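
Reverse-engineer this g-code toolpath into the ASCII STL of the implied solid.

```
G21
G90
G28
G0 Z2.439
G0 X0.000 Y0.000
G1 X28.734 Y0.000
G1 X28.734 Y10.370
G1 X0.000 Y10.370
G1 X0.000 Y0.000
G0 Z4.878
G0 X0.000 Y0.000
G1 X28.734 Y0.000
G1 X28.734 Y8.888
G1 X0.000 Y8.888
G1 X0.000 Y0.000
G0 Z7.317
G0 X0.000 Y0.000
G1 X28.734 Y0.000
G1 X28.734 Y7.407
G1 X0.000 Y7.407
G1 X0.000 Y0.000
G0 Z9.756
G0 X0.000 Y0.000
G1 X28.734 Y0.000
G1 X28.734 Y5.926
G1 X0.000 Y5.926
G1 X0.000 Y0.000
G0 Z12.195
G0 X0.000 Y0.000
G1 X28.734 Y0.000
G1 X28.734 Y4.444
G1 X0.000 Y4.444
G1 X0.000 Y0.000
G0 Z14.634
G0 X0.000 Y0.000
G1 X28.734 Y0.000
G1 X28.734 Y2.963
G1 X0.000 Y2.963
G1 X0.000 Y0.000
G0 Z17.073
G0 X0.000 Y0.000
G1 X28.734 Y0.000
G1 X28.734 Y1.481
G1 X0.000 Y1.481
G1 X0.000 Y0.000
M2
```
solid part
  facet normal 0.0000 0.0000 -1.0000
    outer loop
      vertex 28.734 11.851 0.000
      vertex 28.734 0.000 0.000
      vertex 0.000 0.000 0.000
    endloop
  endfacet
  facet normal 0.0000 0.0000 -1.0000
    outer loop
      vertex 0.000 11.851 0.000
      vertex 28.734 11.851 0.000
      vertex 0.000 0.000 0.000
    endloop
  endfacet
  facet normal 0.0000 -1.0000 0.0000
    outer loop
      vertex 0.000 0.000 0.000
      vertex 28.734 0.000 0.000
      vertex 28.734 0.000 19.512
    endloop
  endfacet
  facet normal 0.0000 -1.0000 0.0000
    outer loop
      vertex 0.000 0.000 0.000
      vertex 28.734 0.000 19.512
      vertex 0.000 0.000 19.512
    endloop
  endfacet
  facet normal 0.0000 0.8547 0.5191
    outer loop
      vertex 0.000 0.000 19.512
      vertex 28.734 0.000 19.512
      vertex 28.734 11.851 0.000
    endloop
  endfacet
  facet normal 0.0000 0.8547 0.5191
    outer loop
      vertex 0.000 0.000 19.512
      vertex 28.734 11.851 0.000
      vertex 0.000 11.851 0.000
    endloop
  endfacet
  facet normal -1.0000 0.0000 0.0000
    outer loop
      vertex 0.000 0.000 19.512
      vertex 0.000 11.851 0.000
      vertex 0.000 0.000 0.000
    endloop
  endfacet
  facet normal 1.0000 0.0000 0.0000
    outer loop
      vertex 28.734 0.000 0.000
      vertex 28.734 11.851 0.000
      vertex 28.734 0.000 19.512
    endloop
  endfacet
endsolid part

The G0 Z moves step by Δz≈2.439 mm. The G1 loops shrink linearly with z, so the solid tapers from its base footprint up to z≈19.5. Closing with a flat bottom cap and the tapered top and triangulating gives 8 facets — a wedge (ramp): 28.7 × 11.9 mm base, rising to 19.5 mm along the y=0 edge and sloping linearly to z=0 at y=11.9.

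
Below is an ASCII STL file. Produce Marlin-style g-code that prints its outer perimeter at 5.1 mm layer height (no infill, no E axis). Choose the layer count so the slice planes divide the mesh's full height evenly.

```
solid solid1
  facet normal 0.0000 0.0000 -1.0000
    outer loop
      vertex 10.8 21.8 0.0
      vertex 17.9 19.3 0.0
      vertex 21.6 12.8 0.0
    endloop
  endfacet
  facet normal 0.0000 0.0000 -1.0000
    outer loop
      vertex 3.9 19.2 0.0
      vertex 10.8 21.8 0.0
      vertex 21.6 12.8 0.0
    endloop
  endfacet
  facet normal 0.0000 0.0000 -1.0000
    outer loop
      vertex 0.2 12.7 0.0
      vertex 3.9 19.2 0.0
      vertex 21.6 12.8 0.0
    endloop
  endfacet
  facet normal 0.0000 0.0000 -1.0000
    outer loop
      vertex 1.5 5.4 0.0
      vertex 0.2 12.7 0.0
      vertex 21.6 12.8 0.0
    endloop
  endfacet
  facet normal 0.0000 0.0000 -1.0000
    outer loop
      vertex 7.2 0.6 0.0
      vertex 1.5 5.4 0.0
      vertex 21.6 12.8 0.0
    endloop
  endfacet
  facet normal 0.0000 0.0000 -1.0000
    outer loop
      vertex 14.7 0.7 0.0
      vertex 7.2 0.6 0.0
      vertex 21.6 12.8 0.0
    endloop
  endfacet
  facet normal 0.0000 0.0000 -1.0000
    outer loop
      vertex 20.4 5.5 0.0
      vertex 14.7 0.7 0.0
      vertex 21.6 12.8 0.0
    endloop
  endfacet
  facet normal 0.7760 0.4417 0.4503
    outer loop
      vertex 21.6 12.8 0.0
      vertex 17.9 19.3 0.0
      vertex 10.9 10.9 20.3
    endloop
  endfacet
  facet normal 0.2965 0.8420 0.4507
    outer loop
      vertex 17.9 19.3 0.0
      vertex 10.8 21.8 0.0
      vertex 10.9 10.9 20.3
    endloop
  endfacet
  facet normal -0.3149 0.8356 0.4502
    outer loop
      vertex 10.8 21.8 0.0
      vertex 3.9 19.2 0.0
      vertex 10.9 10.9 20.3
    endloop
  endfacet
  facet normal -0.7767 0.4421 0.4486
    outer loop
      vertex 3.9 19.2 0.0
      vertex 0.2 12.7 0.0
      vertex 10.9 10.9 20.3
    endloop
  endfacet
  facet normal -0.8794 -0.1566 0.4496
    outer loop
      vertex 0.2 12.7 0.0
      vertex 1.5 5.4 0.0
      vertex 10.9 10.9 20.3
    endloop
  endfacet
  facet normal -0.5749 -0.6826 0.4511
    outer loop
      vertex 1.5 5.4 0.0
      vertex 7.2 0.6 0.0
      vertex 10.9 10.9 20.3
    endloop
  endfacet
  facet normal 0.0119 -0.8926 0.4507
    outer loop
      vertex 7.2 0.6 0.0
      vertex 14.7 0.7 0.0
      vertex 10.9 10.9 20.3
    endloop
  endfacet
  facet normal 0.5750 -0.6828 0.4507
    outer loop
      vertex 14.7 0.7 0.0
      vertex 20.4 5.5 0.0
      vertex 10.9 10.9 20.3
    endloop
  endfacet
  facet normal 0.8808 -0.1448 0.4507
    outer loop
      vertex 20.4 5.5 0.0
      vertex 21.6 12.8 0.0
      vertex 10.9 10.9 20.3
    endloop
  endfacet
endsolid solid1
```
; perimeter-only toolpath
G21 ; units = mm
G90 ; absolute positioning
G28 ; home
; layer 1
G0 Z5.1
G0 X18.9 Y12.3
G1 X16.1 Y17.2
G1 X10.8 Y19.1
G1 X5.7 Y17.1
G1 X2.9 Y12.2
G1 X3.9 Y6.8
G1 X8.1 Y3.2
G1 X13.7 Y3.2
G1 X18.0 Y6.8
G1 X18.9 Y12.3
; layer 2
G0 Z10.2
G0 X16.2 Y11.9
G1 X14.4 Y15.1
G1 X10.9 Y16.4
G1 X7.4 Y15.1
G1 X5.5 Y11.8
G1 X6.2 Y8.2
G1 X9.1 Y5.8
G1 X12.8 Y5.8
G1 X15.6 Y8.2
G1 X16.2 Y11.9
; layer 3
G0 Z15.2
G0 X13.6 Y11.4
G1 X12.7 Y13.0
G1 X10.9 Y13.6
G1 X9.2 Y13.0
G1 X8.2 Y11.4
G1 X8.6 Y9.5
G1 X10.0 Y8.3
G1 X11.9 Y8.4
G1 X13.3 Y9.6
G1 X13.6 Y11.4
M2 ; end

The solid is a regular 9-sided pyramid, base circumscribed radius ≈ 10.9 mm, apex at z ≈ 20.3 mm. Slicing at Δz = 5.1 mm — 4 equal slices spanning the solid's height, so layer i sits at z = i·h/4 — gives 3 non-empty perimeters. Each is a 9-segment closed polygon; G0 lifts to the layer z and rapids to the start vertex, then G1 traces the edges. The cross-section shrinks linearly with z (the slice at the apex is degenerate and omitted).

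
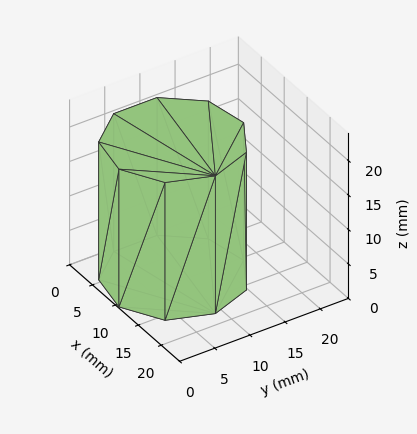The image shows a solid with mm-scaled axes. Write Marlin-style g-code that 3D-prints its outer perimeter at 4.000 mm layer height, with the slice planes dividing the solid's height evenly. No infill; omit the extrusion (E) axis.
Reading the render: the shape is a regular 9-sided prism (a cylinder approximated with 9 flat sides), circumscribed radius ≈ 9 mm, height ≈ 20 mm (dimensions read to the nearest mm from the axis ticks). For the g-code, the solid's height is divided into equal slices at the stated Δz and each level perimeter traced with G1 moves after a G0 lift.

; perimeter-only toolpath
G21 ; units = mm
G90 ; absolute positioning
G28 ; home
; layer 1
G0 Z4.000
G0 X18.000 Y9.000
G1 X15.894 Y14.785
G1 X10.563 Y17.863
G1 X4.500 Y16.794
G1 X0.543 Y12.078
G1 X0.543 Y5.922
G1 X4.500 Y1.206
G1 X10.563 Y0.137
G1 X15.894 Y3.215
G1 X18.000 Y9.000
; layer 2
G0 Z8.000
G0 X18.000 Y9.000
G1 X15.894 Y14.785
G1 X10.563 Y17.863
G1 X4.500 Y16.794
G1 X0.543 Y12.078
G1 X0.543 Y5.922
G1 X4.500 Y1.206
G1 X10.563 Y0.137
G1 X15.894 Y3.215
G1 X18.000 Y9.000
; layer 3
G0 Z12.000
G0 X18.000 Y9.000
G1 X15.894 Y14.785
G1 X10.563 Y17.863
G1 X4.500 Y16.794
G1 X0.543 Y12.078
G1 X0.543 Y5.922
G1 X4.500 Y1.206
G1 X10.563 Y0.137
G1 X15.894 Y3.215
G1 X18.000 Y9.000
; layer 4
G0 Z16.000
G0 X18.000 Y9.000
G1 X15.894 Y14.785
G1 X10.563 Y17.863
G1 X4.500 Y16.794
G1 X0.543 Y12.078
G1 X0.543 Y5.922
G1 X4.500 Y1.206
G1 X10.563 Y0.137
G1 X15.894 Y3.215
G1 X18.000 Y9.000
; layer 5
G0 Z20.000
G0 X18.000 Y9.000
G1 X15.894 Y14.785
G1 X10.563 Y17.863
G1 X4.500 Y16.794
G1 X0.543 Y12.078
G1 X0.543 Y5.922
G1 X4.500 Y1.206
G1 X10.563 Y0.137
G1 X15.894 Y3.215
G1 X18.000 Y9.000
M2 ; end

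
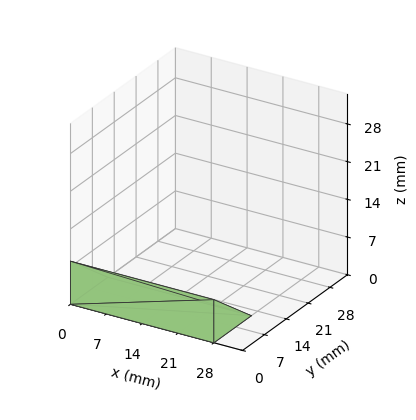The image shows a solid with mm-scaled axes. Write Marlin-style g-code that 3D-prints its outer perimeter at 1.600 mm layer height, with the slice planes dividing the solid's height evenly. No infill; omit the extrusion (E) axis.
Reading the render: the shape is a wedge (ramp): 28 × 12 mm base, rising to 8 mm along the y=0 edge and sloping linearly to z=0 at y=12 (dimensions read to the nearest mm from the axis ticks). For the g-code, the solid's height is divided into equal slices at the stated Δz and each level perimeter traced with G1 moves after a G0 lift.

; perimeter-only toolpath
G21 ; units = mm
G90 ; absolute positioning
G28 ; home
; layer 1
G0 Z1.600
G0 X0.000 Y0.000
G1 X28.000 Y0.000
G1 X28.000 Y9.600
G1 X0.000 Y9.600
G1 X0.000 Y0.000
; layer 2
G0 Z3.200
G0 X0.000 Y0.000
G1 X28.000 Y0.000
G1 X28.000 Y7.200
G1 X0.000 Y7.200
G1 X0.000 Y0.000
; layer 3
G0 Z4.800
G0 X0.000 Y0.000
G1 X28.000 Y0.000
G1 X28.000 Y4.800
G1 X0.000 Y4.800
G1 X0.000 Y0.000
; layer 4
G0 Z6.400
G0 X0.000 Y0.000
G1 X28.000 Y0.000
G1 X28.000 Y2.400
G1 X0.000 Y2.400
G1 X0.000 Y0.000
M2 ; end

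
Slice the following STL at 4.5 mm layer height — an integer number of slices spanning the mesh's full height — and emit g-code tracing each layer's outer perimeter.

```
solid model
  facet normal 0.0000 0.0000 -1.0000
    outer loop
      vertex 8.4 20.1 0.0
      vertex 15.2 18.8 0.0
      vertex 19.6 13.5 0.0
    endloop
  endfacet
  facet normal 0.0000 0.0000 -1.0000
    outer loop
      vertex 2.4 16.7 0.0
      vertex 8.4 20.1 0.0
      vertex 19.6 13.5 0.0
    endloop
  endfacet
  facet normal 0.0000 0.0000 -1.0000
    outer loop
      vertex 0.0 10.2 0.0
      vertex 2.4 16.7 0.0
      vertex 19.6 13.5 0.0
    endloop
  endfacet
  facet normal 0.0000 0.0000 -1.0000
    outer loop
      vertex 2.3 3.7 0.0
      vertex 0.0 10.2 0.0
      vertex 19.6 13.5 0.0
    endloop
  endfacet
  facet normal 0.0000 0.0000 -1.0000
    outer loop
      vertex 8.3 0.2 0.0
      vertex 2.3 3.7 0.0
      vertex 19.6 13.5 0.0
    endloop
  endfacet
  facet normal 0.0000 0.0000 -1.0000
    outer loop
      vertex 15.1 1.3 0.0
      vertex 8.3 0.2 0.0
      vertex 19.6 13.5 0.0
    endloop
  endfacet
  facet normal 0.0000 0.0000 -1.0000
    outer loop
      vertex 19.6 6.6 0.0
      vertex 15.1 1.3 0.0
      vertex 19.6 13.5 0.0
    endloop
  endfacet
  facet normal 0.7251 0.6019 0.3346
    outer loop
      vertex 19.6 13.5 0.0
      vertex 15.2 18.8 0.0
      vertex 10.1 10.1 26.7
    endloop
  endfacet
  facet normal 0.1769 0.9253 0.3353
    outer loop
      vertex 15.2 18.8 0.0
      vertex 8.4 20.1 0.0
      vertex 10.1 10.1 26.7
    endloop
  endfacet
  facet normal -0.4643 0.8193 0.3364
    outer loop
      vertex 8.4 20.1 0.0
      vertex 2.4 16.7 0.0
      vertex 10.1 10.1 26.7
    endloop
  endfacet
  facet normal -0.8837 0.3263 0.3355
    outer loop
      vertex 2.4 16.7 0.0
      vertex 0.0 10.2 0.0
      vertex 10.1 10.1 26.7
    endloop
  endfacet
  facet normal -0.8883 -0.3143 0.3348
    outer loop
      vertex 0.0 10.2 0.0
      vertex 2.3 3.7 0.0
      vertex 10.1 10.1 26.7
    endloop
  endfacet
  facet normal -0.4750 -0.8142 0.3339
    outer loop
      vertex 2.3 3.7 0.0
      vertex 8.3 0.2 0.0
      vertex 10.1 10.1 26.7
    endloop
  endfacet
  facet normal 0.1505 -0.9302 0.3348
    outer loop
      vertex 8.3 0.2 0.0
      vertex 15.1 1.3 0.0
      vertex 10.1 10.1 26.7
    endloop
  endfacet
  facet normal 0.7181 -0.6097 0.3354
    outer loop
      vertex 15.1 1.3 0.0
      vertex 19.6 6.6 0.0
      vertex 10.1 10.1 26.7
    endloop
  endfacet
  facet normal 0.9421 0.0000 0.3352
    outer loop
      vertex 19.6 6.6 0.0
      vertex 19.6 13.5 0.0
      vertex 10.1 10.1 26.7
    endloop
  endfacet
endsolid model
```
; perimeter-only toolpath
G21 ; units = mm
G90 ; absolute positioning
G28 ; home
; layer 1
G0 Z4.5
G0 X18.0 Y12.9
G1 X14.3 Y17.4
G1 X8.7 Y18.4
G1 X3.7 Y15.6
G1 X1.7 Y10.2
G1 X3.6 Y4.8
G1 X8.6 Y1.9
G1 X14.3 Y2.8
G1 X18.0 Y7.2
G1 X18.0 Y12.9
; layer 2
G0 Z8.9
G0 X16.4 Y12.4
G1 X13.5 Y15.9
G1 X9.0 Y16.8
G1 X5.0 Y14.5
G1 X3.4 Y10.2
G1 X4.9 Y5.8
G1 X8.9 Y3.5
G1 X13.4 Y4.2
G1 X16.4 Y7.8
G1 X16.4 Y12.4
; layer 3
G0 Z13.4
G0 X14.8 Y11.8
G1 X12.6 Y14.4
G1 X9.2 Y15.1
G1 X6.2 Y13.4
G1 X5.1 Y10.1
G1 X6.2 Y6.9
G1 X9.2 Y5.2
G1 X12.6 Y5.7
G1 X14.8 Y8.3
G1 X14.8 Y11.8
; layer 4
G0 Z17.8
G0 X13.3 Y11.2
G1 X11.8 Y13.0
G1 X9.5 Y13.4
G1 X7.5 Y12.3
G1 X6.7 Y10.1
G1 X7.5 Y8.0
G1 X9.5 Y6.8
G1 X11.8 Y7.2
G1 X13.3 Y8.9
G1 X13.3 Y11.2
; layer 5
G0 Z22.2
G0 X11.7 Y10.7
G1 X10.9 Y11.5
G1 X9.8 Y11.8
G1 X8.8 Y11.2
G1 X8.4 Y10.1
G1 X8.8 Y9.0
G1 X9.8 Y8.4
G1 X10.9 Y8.6
G1 X11.7 Y9.5
G1 X11.7 Y10.7
M2 ; end

The solid is a regular 9-sided pyramid, base circumscribed radius ≈ 10.1 mm, apex at z ≈ 26.7 mm. Slicing at Δz = 4.5 mm — 6 equal slices spanning the solid's height, so layer i sits at z = i·h/6 — gives 5 non-empty perimeters. Each is a 9-segment closed polygon; G0 lifts to the layer z and rapids to the start vertex, then G1 traces the edges. The cross-section shrinks linearly with z (the slice at the apex is degenerate and omitted).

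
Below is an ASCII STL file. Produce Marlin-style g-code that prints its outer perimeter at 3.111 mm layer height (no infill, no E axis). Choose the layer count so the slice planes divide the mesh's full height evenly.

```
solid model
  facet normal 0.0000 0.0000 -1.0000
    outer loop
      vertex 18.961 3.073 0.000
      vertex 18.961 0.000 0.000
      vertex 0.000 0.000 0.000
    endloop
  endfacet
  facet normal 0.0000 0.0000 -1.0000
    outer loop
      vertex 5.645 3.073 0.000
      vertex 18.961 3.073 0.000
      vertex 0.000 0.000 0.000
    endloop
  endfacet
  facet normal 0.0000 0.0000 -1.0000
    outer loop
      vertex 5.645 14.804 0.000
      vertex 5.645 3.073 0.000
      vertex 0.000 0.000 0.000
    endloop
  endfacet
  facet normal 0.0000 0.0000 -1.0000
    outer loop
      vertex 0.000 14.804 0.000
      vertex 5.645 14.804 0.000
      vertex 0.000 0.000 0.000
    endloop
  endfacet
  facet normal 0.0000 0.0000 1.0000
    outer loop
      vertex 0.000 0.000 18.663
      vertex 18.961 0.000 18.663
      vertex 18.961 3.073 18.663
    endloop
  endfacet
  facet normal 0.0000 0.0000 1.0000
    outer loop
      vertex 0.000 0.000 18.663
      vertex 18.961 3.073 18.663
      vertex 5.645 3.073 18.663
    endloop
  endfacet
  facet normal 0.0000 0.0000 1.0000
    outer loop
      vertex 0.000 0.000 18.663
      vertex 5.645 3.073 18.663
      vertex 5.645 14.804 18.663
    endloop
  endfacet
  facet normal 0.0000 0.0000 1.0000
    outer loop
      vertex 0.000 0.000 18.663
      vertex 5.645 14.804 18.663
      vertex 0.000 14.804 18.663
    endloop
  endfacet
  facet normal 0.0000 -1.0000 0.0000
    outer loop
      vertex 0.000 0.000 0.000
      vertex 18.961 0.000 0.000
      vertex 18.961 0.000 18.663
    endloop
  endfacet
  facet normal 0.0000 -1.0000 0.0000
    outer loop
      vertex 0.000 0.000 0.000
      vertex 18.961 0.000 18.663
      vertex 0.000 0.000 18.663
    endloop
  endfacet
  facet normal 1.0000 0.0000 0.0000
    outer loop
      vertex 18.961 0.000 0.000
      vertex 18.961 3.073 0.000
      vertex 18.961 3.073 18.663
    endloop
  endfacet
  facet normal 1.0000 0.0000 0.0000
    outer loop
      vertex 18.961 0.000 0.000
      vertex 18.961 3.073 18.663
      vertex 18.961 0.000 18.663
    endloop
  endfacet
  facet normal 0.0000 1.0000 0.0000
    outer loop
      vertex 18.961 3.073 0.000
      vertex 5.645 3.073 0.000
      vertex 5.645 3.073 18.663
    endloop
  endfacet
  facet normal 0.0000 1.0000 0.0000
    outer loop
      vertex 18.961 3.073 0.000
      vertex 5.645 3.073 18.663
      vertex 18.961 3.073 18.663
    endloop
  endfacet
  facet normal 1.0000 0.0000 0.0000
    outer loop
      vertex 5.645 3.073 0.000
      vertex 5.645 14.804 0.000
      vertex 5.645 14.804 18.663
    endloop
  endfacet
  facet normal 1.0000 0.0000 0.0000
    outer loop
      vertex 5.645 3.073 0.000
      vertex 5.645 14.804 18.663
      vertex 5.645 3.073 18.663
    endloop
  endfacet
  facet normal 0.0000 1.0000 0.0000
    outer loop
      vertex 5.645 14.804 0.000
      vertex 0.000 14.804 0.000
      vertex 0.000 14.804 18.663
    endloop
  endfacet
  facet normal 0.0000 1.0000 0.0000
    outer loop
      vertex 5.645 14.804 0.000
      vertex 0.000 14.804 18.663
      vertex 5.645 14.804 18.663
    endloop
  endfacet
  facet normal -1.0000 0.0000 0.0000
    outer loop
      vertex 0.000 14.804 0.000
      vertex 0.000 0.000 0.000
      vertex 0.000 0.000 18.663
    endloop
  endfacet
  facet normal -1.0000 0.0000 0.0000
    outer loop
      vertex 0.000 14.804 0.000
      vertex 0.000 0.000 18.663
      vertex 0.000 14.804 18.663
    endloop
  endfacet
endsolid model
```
; perimeter-only toolpath
G21 ; units = mm
G90 ; absolute positioning
G28 ; home
; layer 1
G0 Z3.111
G0 X0.000 Y0.000
G1 X18.961 Y0.000
G1 X18.961 Y3.073
G1 X5.645 Y3.073
G1 X5.645 Y14.804
G1 X0.000 Y14.804
G1 X0.000 Y0.000
; layer 2
G0 Z6.221
G0 X0.000 Y0.000
G1 X18.961 Y0.000
G1 X18.961 Y3.073
G1 X5.645 Y3.073
G1 X5.645 Y14.804
G1 X0.000 Y14.804
G1 X0.000 Y0.000
; layer 3
G0 Z9.332
G0 X0.000 Y0.000
G1 X18.961 Y0.000
G1 X18.961 Y3.073
G1 X5.645 Y3.073
G1 X5.645 Y14.804
G1 X0.000 Y14.804
G1 X0.000 Y0.000
; layer 4
G0 Z12.442
G0 X0.000 Y0.000
G1 X18.961 Y0.000
G1 X18.961 Y3.073
G1 X5.645 Y3.073
G1 X5.645 Y14.804
G1 X0.000 Y14.804
G1 X0.000 Y0.000
; layer 5
G0 Z15.553
G0 X0.000 Y0.000
G1 X18.961 Y0.000
G1 X18.961 Y3.073
G1 X5.645 Y3.073
G1 X5.645 Y14.804
G1 X0.000 Y14.804
G1 X0.000 Y0.000
; layer 6
G0 Z18.663
G0 X0.000 Y0.000
G1 X18.961 Y0.000
G1 X18.961 Y3.073
G1 X5.645 Y3.073
G1 X5.645 Y14.804
G1 X0.000 Y14.804
G1 X0.000 Y0.000
M2 ; end

The solid is an L-shaped prism: outer 19 × 14.8 mm, arm thicknesses ≈ 3.07 mm (horizontal) and 5.64 mm (vertical), extruded 18.7 mm in z. Slicing at Δz = 3.111 mm — 6 equal slices spanning the solid's height, so layer i sits at z = i·h/6 — gives 6 non-empty perimeters. Each is a 6-segment closed polygon; G0 lifts to the layer z and rapids to the start vertex, then G1 traces the edges.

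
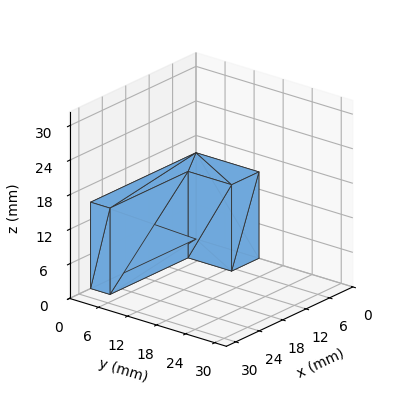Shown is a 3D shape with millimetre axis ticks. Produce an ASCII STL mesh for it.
Reading the render: the shape is an L-shaped prism: outer 27 × 13 mm, arm thicknesses ≈ 4 mm (horizontal) and 7 mm (vertical), extruded 15 mm in z (dimensions read to the nearest mm from the axis ticks). For the STL, each face is triangulated and given an outward normal.

solid part
  facet normal 0.0000 0.0000 -1.0000
    outer loop
      vertex 27.00 4.00 0.00
      vertex 27.00 0.00 0.00
      vertex 0.00 0.00 0.00
    endloop
  endfacet
  facet normal 0.0000 0.0000 -1.0000
    outer loop
      vertex 7.00 4.00 0.00
      vertex 27.00 4.00 0.00
      vertex 0.00 0.00 0.00
    endloop
  endfacet
  facet normal 0.0000 0.0000 -1.0000
    outer loop
      vertex 7.00 13.00 0.00
      vertex 7.00 4.00 0.00
      vertex 0.00 0.00 0.00
    endloop
  endfacet
  facet normal 0.0000 0.0000 -1.0000
    outer loop
      vertex 0.00 13.00 0.00
      vertex 7.00 13.00 0.00
      vertex 0.00 0.00 0.00
    endloop
  endfacet
  facet normal 0.0000 0.0000 1.0000
    outer loop
      vertex 0.00 0.00 15.00
      vertex 27.00 0.00 15.00
      vertex 27.00 4.00 15.00
    endloop
  endfacet
  facet normal 0.0000 0.0000 1.0000
    outer loop
      vertex 0.00 0.00 15.00
      vertex 27.00 4.00 15.00
      vertex 7.00 4.00 15.00
    endloop
  endfacet
  facet normal 0.0000 0.0000 1.0000
    outer loop
      vertex 0.00 0.00 15.00
      vertex 7.00 4.00 15.00
      vertex 7.00 13.00 15.00
    endloop
  endfacet
  facet normal 0.0000 0.0000 1.0000
    outer loop
      vertex 0.00 0.00 15.00
      vertex 7.00 13.00 15.00
      vertex 0.00 13.00 15.00
    endloop
  endfacet
  facet normal 0.0000 -1.0000 0.0000
    outer loop
      vertex 0.00 0.00 0.00
      vertex 27.00 0.00 0.00
      vertex 27.00 0.00 15.00
    endloop
  endfacet
  facet normal 0.0000 -1.0000 0.0000
    outer loop
      vertex 0.00 0.00 0.00
      vertex 27.00 0.00 15.00
      vertex 0.00 0.00 15.00
    endloop
  endfacet
  facet normal 1.0000 0.0000 0.0000
    outer loop
      vertex 27.00 0.00 0.00
      vertex 27.00 4.00 0.00
      vertex 27.00 4.00 15.00
    endloop
  endfacet
  facet normal 1.0000 0.0000 0.0000
    outer loop
      vertex 27.00 0.00 0.00
      vertex 27.00 4.00 15.00
      vertex 27.00 0.00 15.00
    endloop
  endfacet
  facet normal 0.0000 1.0000 0.0000
    outer loop
      vertex 27.00 4.00 0.00
      vertex 7.00 4.00 0.00
      vertex 7.00 4.00 15.00
    endloop
  endfacet
  facet normal 0.0000 1.0000 0.0000
    outer loop
      vertex 27.00 4.00 0.00
      vertex 7.00 4.00 15.00
      vertex 27.00 4.00 15.00
    endloop
  endfacet
  facet normal 1.0000 0.0000 0.0000
    outer loop
      vertex 7.00 4.00 0.00
      vertex 7.00 13.00 0.00
      vertex 7.00 13.00 15.00
    endloop
  endfacet
  facet normal 1.0000 0.0000 0.0000
    outer loop
      vertex 7.00 4.00 0.00
      vertex 7.00 13.00 15.00
      vertex 7.00 4.00 15.00
    endloop
  endfacet
  facet normal 0.0000 1.0000 0.0000
    outer loop
      vertex 7.00 13.00 0.00
      vertex 0.00 13.00 0.00
      vertex 0.00 13.00 15.00
    endloop
  endfacet
  facet normal 0.0000 1.0000 0.0000
    outer loop
      vertex 7.00 13.00 0.00
      vertex 0.00 13.00 15.00
      vertex 7.00 13.00 15.00
    endloop
  endfacet
  facet normal -1.0000 0.0000 0.0000
    outer loop
      vertex 0.00 13.00 0.00
      vertex 0.00 0.00 0.00
      vertex 0.00 0.00 15.00
    endloop
  endfacet
  facet normal -1.0000 0.0000 0.0000
    outer loop
      vertex 0.00 13.00 0.00
      vertex 0.00 0.00 15.00
      vertex 0.00 13.00 15.00
    endloop
  endfacet
endsolid part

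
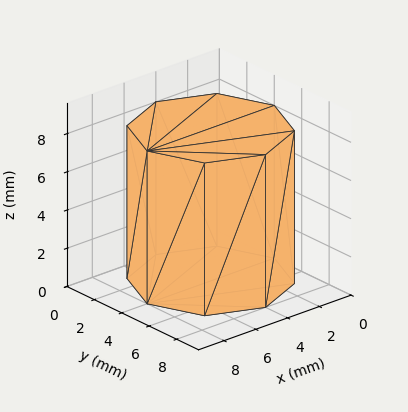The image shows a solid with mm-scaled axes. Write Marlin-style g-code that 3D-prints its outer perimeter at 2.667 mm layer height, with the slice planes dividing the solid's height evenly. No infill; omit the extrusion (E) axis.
Reading the render: the shape is a regular 8-sided prism (a cylinder approximated with 8 flat sides), circumscribed radius ≈ 4 mm, height ≈ 8 mm (dimensions read to the nearest mm from the axis ticks). For the g-code, the solid's height is divided into equal slices at the stated Δz and each level perimeter traced with G1 moves after a G0 lift.

; perimeter-only toolpath
G21 ; units = mm
G90 ; absolute positioning
G28 ; home
; layer 1
G0 Z2.667
G0 X8.000 Y4.000
G1 X6.828 Y6.828
G1 X4.000 Y8.000
G1 X1.172 Y6.828
G1 X0.000 Y4.000
G1 X1.172 Y1.172
G1 X4.000 Y0.000
G1 X6.828 Y1.172
G1 X8.000 Y4.000
; layer 2
G0 Z5.333
G0 X8.000 Y4.000
G1 X6.828 Y6.828
G1 X4.000 Y8.000
G1 X1.172 Y6.828
G1 X0.000 Y4.000
G1 X1.172 Y1.172
G1 X4.000 Y0.000
G1 X6.828 Y1.172
G1 X8.000 Y4.000
; layer 3
G0 Z8.000
G0 X8.000 Y4.000
G1 X6.828 Y6.828
G1 X4.000 Y8.000
G1 X1.172 Y6.828
G1 X0.000 Y4.000
G1 X1.172 Y1.172
G1 X4.000 Y0.000
G1 X6.828 Y1.172
G1 X8.000 Y4.000
M2 ; end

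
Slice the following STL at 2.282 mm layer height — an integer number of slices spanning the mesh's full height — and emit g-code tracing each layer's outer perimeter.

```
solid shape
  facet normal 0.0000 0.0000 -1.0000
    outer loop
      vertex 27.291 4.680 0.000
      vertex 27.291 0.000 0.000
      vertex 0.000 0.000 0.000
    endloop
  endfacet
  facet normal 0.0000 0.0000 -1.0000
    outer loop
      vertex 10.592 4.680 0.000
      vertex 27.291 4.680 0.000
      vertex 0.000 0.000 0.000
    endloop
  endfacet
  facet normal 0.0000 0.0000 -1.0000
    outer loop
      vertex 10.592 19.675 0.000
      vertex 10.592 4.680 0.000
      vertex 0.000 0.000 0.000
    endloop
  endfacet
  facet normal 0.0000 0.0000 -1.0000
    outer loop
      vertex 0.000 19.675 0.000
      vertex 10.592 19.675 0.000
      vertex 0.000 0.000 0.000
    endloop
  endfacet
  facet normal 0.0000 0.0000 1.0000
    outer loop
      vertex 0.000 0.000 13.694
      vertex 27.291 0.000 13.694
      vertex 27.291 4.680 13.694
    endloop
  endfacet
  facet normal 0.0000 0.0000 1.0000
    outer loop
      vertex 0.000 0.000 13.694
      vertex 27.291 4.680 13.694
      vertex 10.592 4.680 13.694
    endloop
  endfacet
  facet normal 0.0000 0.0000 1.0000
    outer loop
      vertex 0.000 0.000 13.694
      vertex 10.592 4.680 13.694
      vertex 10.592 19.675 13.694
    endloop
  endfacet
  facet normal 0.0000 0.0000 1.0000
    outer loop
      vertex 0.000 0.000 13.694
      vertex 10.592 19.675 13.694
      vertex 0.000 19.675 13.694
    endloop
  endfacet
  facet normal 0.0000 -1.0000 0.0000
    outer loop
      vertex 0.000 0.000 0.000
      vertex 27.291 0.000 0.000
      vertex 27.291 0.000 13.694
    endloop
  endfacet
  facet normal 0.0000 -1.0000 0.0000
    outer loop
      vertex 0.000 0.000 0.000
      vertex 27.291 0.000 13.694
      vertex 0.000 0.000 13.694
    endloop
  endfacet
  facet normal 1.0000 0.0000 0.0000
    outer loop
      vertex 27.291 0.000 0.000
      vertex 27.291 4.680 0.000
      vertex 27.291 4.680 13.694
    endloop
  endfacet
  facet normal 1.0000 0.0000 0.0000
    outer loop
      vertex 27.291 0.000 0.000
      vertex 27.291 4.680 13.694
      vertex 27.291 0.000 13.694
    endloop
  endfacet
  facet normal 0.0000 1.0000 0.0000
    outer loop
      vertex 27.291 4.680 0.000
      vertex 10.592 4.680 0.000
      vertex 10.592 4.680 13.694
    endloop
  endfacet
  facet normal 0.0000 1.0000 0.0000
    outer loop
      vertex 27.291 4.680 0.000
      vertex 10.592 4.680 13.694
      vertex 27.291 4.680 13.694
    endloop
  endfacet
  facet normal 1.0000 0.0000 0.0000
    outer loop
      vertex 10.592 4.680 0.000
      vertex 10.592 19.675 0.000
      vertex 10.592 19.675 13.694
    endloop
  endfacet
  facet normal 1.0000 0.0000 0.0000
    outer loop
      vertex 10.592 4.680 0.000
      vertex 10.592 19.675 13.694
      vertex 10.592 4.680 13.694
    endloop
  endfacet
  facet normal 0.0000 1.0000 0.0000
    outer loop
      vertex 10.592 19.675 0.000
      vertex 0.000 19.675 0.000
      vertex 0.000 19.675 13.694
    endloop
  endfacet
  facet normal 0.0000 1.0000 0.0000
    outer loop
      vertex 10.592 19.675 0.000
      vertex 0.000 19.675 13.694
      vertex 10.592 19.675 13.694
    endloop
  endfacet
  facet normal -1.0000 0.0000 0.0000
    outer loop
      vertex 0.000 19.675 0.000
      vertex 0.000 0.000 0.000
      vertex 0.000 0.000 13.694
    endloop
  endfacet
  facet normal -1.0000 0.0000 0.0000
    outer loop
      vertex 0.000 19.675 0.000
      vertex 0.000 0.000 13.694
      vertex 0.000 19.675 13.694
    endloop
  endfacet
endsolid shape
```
; perimeter-only toolpath
G21 ; units = mm
G90 ; absolute positioning
G28 ; home
; layer 1
G0 Z2.282
G0 X0.000 Y0.000
G1 X27.291 Y0.000
G1 X27.291 Y4.680
G1 X10.592 Y4.680
G1 X10.592 Y19.675
G1 X0.000 Y19.675
G1 X0.000 Y0.000
; layer 2
G0 Z4.565
G0 X0.000 Y0.000
G1 X27.291 Y0.000
G1 X27.291 Y4.680
G1 X10.592 Y4.680
G1 X10.592 Y19.675
G1 X0.000 Y19.675
G1 X0.000 Y0.000
; layer 3
G0 Z6.847
G0 X0.000 Y0.000
G1 X27.291 Y0.000
G1 X27.291 Y4.680
G1 X10.592 Y4.680
G1 X10.592 Y19.675
G1 X0.000 Y19.675
G1 X0.000 Y0.000
; layer 4
G0 Z9.129
G0 X0.000 Y0.000
G1 X27.291 Y0.000
G1 X27.291 Y4.680
G1 X10.592 Y4.680
G1 X10.592 Y19.675
G1 X0.000 Y19.675
G1 X0.000 Y0.000
; layer 5
G0 Z11.412
G0 X0.000 Y0.000
G1 X27.291 Y0.000
G1 X27.291 Y4.680
G1 X10.592 Y4.680
G1 X10.592 Y19.675
G1 X0.000 Y19.675
G1 X0.000 Y0.000
; layer 6
G0 Z13.694
G0 X0.000 Y0.000
G1 X27.291 Y0.000
G1 X27.291 Y4.680
G1 X10.592 Y4.680
G1 X10.592 Y19.675
G1 X0.000 Y19.675
G1 X0.000 Y0.000
M2 ; end

The solid is an L-shaped prism: outer 27.3 × 19.7 mm, arm thicknesses ≈ 4.68 mm (horizontal) and 10.6 mm (vertical), extruded 13.7 mm in z. Slicing at Δz = 2.282 mm — 6 equal slices spanning the solid's height, so layer i sits at z = i·h/6 — gives 6 non-empty perimeters. Each is a 6-segment closed polygon; G0 lifts to the layer z and rapids to the start vertex, then G1 traces the edges.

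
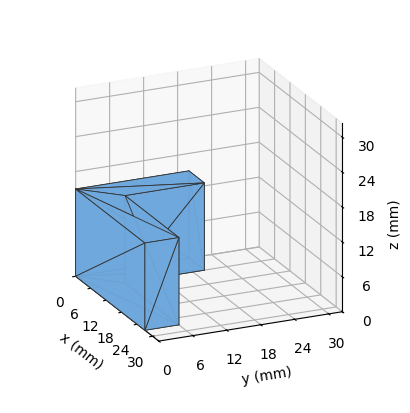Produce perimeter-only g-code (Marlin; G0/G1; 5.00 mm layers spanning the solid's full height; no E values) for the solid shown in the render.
Reading the render: the shape is an L-shaped prism: outer 27 × 20 mm, arm thicknesses ≈ 6 mm (horizontal) and 6 mm (vertical), extruded 15 mm in z (dimensions read to the nearest mm from the axis ticks). For the g-code, the solid's height is divided into equal slices at the stated Δz and each level perimeter traced with G1 moves after a G0 lift.

; perimeter-only toolpath
G21 ; units = mm
G90 ; absolute positioning
G28 ; home
; layer 1
G0 Z5.00
G0 X0.00 Y0.00
G1 X27.00 Y0.00
G1 X27.00 Y6.00
G1 X6.00 Y6.00
G1 X6.00 Y20.00
G1 X0.00 Y20.00
G1 X0.00 Y0.00
; layer 2
G0 Z10.00
G0 X0.00 Y0.00
G1 X27.00 Y0.00
G1 X27.00 Y6.00
G1 X6.00 Y6.00
G1 X6.00 Y20.00
G1 X0.00 Y20.00
G1 X0.00 Y0.00
; layer 3
G0 Z15.00
G0 X0.00 Y0.00
G1 X27.00 Y0.00
G1 X27.00 Y6.00
G1 X6.00 Y6.00
G1 X6.00 Y20.00
G1 X0.00 Y20.00
G1 X0.00 Y0.00
M2 ; end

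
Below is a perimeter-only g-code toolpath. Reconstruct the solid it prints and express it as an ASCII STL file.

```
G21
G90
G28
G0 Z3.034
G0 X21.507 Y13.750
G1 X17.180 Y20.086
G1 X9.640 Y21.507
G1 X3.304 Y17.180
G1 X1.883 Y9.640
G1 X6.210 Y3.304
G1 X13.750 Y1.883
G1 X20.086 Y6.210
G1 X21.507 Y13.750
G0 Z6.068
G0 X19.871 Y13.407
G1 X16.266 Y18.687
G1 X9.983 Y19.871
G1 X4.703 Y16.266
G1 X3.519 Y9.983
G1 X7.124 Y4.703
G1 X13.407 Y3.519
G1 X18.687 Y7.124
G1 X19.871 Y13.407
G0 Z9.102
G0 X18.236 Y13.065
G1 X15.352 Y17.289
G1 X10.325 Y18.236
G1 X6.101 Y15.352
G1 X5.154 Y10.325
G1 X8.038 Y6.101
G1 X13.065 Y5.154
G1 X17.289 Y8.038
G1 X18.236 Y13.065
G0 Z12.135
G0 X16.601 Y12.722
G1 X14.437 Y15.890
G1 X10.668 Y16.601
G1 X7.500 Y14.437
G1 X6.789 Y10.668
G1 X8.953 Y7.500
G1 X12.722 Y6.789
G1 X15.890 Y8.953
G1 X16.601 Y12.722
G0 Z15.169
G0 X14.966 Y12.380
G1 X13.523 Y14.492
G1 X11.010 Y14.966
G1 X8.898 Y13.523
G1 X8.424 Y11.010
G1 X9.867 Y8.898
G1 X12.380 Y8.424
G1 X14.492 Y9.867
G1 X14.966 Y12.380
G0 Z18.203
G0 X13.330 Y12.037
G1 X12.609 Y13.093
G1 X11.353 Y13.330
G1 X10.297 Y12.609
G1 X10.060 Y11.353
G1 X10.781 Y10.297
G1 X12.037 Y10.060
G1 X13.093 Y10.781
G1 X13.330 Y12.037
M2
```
solid part
  facet normal 0.0000 0.0000 -1.0000
    outer loop
      vertex 9.298 23.142 0.000
      vertex 18.094 21.484 0.000
      vertex 23.142 14.092 0.000
    endloop
  endfacet
  facet normal 0.0000 0.0000 -1.0000
    outer loop
      vertex 1.906 18.094 0.000
      vertex 9.298 23.142 0.000
      vertex 23.142 14.092 0.000
    endloop
  endfacet
  facet normal 0.0000 0.0000 -1.0000
    outer loop
      vertex 0.248 9.298 0.000
      vertex 1.906 18.094 0.000
      vertex 23.142 14.092 0.000
    endloop
  endfacet
  facet normal 0.0000 0.0000 -1.0000
    outer loop
      vertex 5.296 1.906 0.000
      vertex 0.248 9.298 0.000
      vertex 23.142 14.092 0.000
    endloop
  endfacet
  facet normal 0.0000 0.0000 -1.0000
    outer loop
      vertex 14.092 0.248 0.000
      vertex 5.296 1.906 0.000
      vertex 23.142 14.092 0.000
    endloop
  endfacet
  facet normal 0.0000 0.0000 -1.0000
    outer loop
      vertex 21.484 5.296 0.000
      vertex 14.092 0.248 0.000
      vertex 23.142 14.092 0.000
    endloop
  endfacet
  facet normal 0.7360 0.5026 0.4535
    outer loop
      vertex 23.142 14.092 0.000
      vertex 18.094 21.484 0.000
      vertex 11.695 11.695 21.237
    endloop
  endfacet
  facet normal 0.1651 0.8759 0.4535
    outer loop
      vertex 18.094 21.484 0.000
      vertex 9.298 23.142 0.000
      vertex 11.695 11.695 21.237
    endloop
  endfacet
  facet normal -0.5026 0.7360 0.4535
    outer loop
      vertex 9.298 23.142 0.000
      vertex 1.906 18.094 0.000
      vertex 11.695 11.695 21.237
    endloop
  endfacet
  facet normal -0.8759 0.1651 0.4535
    outer loop
      vertex 1.906 18.094 0.000
      vertex 0.248 9.298 0.000
      vertex 11.695 11.695 21.237
    endloop
  endfacet
  facet normal -0.7360 -0.5026 0.4535
    outer loop
      vertex 0.248 9.298 0.000
      vertex 5.296 1.906 0.000
      vertex 11.695 11.695 21.237
    endloop
  endfacet
  facet normal -0.1651 -0.8759 0.4535
    outer loop
      vertex 5.296 1.906 0.000
      vertex 14.092 0.248 0.000
      vertex 11.695 11.695 21.237
    endloop
  endfacet
  facet normal 0.5026 -0.7360 0.4535
    outer loop
      vertex 14.092 0.248 0.000
      vertex 21.484 5.296 0.000
      vertex 11.695 11.695 21.237
    endloop
  endfacet
  facet normal 0.8759 -0.1651 0.4535
    outer loop
      vertex 21.484 5.296 0.000
      vertex 23.142 14.092 0.000
      vertex 11.695 11.695 21.237
    endloop
  endfacet
endsolid part

The G0 Z moves step by Δz≈3.034 mm. The G1 loops shrink linearly with z, so the solid tapers from its base footprint up to z≈21.2. Closing with a flat bottom cap and the tapered top and triangulating gives 14 facets — a regular 8-sided pyramid, base circumscribed radius ≈ 11.7 mm, apex at z ≈ 21.2 mm.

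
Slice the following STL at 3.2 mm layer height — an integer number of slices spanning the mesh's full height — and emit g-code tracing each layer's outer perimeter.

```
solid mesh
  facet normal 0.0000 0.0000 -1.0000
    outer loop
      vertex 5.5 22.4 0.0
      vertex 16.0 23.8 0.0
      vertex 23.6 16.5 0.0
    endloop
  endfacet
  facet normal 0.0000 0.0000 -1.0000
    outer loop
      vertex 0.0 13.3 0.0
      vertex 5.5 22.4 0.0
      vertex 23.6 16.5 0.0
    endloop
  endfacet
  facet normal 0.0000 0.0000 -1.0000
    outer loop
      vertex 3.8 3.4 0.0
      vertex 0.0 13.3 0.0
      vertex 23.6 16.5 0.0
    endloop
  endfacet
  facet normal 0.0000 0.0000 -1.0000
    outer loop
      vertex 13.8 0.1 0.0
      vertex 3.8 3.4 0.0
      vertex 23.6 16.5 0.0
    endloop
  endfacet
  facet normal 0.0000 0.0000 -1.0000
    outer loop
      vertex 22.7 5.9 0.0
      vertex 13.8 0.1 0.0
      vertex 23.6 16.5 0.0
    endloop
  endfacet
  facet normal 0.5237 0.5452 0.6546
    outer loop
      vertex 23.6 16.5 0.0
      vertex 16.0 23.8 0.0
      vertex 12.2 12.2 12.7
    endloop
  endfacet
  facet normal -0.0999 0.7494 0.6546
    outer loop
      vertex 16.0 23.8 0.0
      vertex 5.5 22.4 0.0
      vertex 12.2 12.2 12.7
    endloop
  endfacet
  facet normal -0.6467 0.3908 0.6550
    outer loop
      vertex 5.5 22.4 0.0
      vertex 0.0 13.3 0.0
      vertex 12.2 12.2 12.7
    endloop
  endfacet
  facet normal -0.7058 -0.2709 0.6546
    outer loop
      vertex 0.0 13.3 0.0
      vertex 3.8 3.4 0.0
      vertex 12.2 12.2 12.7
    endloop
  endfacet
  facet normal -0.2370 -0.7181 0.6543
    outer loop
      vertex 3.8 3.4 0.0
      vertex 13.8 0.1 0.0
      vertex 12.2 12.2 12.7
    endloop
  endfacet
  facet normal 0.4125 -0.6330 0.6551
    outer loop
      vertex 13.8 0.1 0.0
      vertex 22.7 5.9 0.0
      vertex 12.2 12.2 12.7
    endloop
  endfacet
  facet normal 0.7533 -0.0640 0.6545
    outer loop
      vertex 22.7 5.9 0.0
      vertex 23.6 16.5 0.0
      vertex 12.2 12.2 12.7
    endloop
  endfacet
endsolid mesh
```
; perimeter-only toolpath
G21 ; units = mm
G90 ; absolute positioning
G28 ; home
; layer 1
G0 Z3.2
G0 X20.8 Y15.4
G1 X15.1 Y20.9
G1 X7.2 Y19.8
G1 X3.0 Y13.0
G1 X5.9 Y5.6
G1 X13.4 Y3.1
G1 X20.1 Y7.5
G1 X20.8 Y15.4
; layer 2
G0 Z6.3
G0 X17.9 Y14.3
G1 X14.1 Y18.0
G1 X8.8 Y17.3
G1 X6.1 Y12.8
G1 X8.0 Y7.8
G1 X13.0 Y6.1
G1 X17.4 Y9.1
G1 X17.9 Y14.3
; layer 3
G0 Z9.5
G0 X15.1 Y13.3
G1 X13.2 Y15.1
G1 X10.5 Y14.8
G1 X9.1 Y12.5
G1 X10.1 Y10.0
G1 X12.6 Y9.2
G1 X14.8 Y10.6
G1 X15.1 Y13.3
M2 ; end

The solid is a regular 7-sided pyramid, base circumscribed radius ≈ 12.2 mm, apex at z ≈ 12.7 mm. Slicing at Δz = 3.2 mm — 4 equal slices spanning the solid's height, so layer i sits at z = i·h/4 — gives 3 non-empty perimeters. Each is a 7-segment closed polygon; G0 lifts to the layer z and rapids to the start vertex, then G1 traces the edges. The cross-section shrinks linearly with z (the slice at the apex is degenerate and omitted).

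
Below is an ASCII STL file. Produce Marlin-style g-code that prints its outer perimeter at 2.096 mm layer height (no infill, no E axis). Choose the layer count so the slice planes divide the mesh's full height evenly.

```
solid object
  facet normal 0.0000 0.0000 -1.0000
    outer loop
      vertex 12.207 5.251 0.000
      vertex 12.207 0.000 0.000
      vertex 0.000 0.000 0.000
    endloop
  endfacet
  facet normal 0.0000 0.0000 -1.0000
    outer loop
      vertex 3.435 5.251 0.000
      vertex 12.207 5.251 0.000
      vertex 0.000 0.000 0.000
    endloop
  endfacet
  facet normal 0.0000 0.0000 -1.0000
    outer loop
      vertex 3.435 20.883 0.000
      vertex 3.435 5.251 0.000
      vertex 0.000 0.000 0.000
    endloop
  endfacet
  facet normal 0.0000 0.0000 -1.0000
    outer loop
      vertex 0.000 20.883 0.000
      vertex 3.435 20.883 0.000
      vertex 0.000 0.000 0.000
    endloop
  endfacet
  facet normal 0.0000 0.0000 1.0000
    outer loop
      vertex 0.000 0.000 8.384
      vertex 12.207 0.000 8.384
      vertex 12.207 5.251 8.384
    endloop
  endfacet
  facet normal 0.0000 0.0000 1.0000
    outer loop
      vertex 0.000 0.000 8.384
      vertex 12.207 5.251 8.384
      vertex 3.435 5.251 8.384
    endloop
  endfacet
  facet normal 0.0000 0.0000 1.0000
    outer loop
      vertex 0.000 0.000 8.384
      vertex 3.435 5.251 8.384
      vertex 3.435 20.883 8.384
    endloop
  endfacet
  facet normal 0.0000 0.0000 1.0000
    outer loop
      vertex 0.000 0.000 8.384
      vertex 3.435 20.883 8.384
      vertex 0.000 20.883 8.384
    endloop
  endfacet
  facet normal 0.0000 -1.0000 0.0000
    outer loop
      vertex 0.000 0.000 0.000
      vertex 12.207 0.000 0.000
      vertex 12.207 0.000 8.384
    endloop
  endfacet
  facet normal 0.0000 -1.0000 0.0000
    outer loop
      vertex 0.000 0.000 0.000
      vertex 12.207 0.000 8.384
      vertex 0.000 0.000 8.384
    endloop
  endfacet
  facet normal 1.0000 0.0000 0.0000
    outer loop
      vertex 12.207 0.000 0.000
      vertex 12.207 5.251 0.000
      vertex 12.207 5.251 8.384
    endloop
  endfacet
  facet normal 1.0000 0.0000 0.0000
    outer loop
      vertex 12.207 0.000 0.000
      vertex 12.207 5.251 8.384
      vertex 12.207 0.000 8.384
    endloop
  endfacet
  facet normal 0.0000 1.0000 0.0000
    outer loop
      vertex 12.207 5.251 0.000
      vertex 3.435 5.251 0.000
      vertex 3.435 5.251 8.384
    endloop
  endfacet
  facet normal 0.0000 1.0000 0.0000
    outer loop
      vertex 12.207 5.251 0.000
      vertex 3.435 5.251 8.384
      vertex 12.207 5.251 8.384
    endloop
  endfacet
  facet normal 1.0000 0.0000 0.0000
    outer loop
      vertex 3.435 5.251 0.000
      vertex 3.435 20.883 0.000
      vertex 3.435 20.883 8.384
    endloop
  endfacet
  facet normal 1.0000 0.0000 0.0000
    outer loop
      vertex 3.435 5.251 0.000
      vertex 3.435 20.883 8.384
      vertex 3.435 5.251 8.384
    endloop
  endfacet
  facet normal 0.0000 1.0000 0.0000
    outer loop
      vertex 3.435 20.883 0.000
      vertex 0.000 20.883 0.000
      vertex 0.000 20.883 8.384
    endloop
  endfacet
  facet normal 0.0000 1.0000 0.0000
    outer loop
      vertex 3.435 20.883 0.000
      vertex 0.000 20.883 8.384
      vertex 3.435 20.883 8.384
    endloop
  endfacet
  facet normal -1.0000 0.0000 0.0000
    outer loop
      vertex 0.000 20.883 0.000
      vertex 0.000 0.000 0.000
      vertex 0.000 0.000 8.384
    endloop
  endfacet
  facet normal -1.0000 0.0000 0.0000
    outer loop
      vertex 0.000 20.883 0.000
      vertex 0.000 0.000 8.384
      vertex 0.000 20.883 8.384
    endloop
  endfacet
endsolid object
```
; perimeter-only toolpath
G21 ; units = mm
G90 ; absolute positioning
G28 ; home
; layer 1
G0 Z2.096
G0 X0.000 Y0.000
G1 X12.207 Y0.000
G1 X12.207 Y5.251
G1 X3.435 Y5.251
G1 X3.435 Y20.883
G1 X0.000 Y20.883
G1 X0.000 Y0.000
; layer 2
G0 Z4.192
G0 X0.000 Y0.000
G1 X12.207 Y0.000
G1 X12.207 Y5.251
G1 X3.435 Y5.251
G1 X3.435 Y20.883
G1 X0.000 Y20.883
G1 X0.000 Y0.000
; layer 3
G0 Z6.288
G0 X0.000 Y0.000
G1 X12.207 Y0.000
G1 X12.207 Y5.251
G1 X3.435 Y5.251
G1 X3.435 Y20.883
G1 X0.000 Y20.883
G1 X0.000 Y0.000
; layer 4
G0 Z8.384
G0 X0.000 Y0.000
G1 X12.207 Y0.000
G1 X12.207 Y5.251
G1 X3.435 Y5.251
G1 X3.435 Y20.883
G1 X0.000 Y20.883
G1 X0.000 Y0.000
M2 ; end

The solid is an L-shaped prism: outer 12.2 × 20.9 mm, arm thicknesses ≈ 5.25 mm (horizontal) and 3.44 mm (vertical), extruded 8.38 mm in z. Slicing at Δz = 2.096 mm — 4 equal slices spanning the solid's height, so layer i sits at z = i·h/4 — gives 4 non-empty perimeters. Each is a 6-segment closed polygon; G0 lifts to the layer z and rapids to the start vertex, then G1 traces the edges.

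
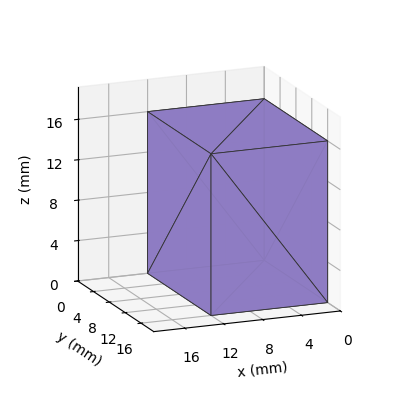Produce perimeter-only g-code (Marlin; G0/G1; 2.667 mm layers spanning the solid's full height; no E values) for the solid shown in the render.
Reading the render: the shape is a rectangular box, roughly 12 × 16 mm footprint and 16 mm tall (dimensions read to the nearest mm from the axis ticks). For the g-code, the solid's height is divided into equal slices at the stated Δz and each level perimeter traced with G1 moves after a G0 lift.

; perimeter-only toolpath
G21 ; units = mm
G90 ; absolute positioning
G28 ; home
; layer 1
G0 Z2.667
G0 X0.000 Y0.000
G1 X12.000 Y0.000
G1 X12.000 Y16.000
G1 X0.000 Y16.000
G1 X0.000 Y0.000
; layer 2
G0 Z5.333
G0 X0.000 Y0.000
G1 X12.000 Y0.000
G1 X12.000 Y16.000
G1 X0.000 Y16.000
G1 X0.000 Y0.000
; layer 3
G0 Z8.000
G0 X0.000 Y0.000
G1 X12.000 Y0.000
G1 X12.000 Y16.000
G1 X0.000 Y16.000
G1 X0.000 Y0.000
; layer 4
G0 Z10.667
G0 X0.000 Y0.000
G1 X12.000 Y0.000
G1 X12.000 Y16.000
G1 X0.000 Y16.000
G1 X0.000 Y0.000
; layer 5
G0 Z13.333
G0 X0.000 Y0.000
G1 X12.000 Y0.000
G1 X12.000 Y16.000
G1 X0.000 Y16.000
G1 X0.000 Y0.000
; layer 6
G0 Z16.000
G0 X0.000 Y0.000
G1 X12.000 Y0.000
G1 X12.000 Y16.000
G1 X0.000 Y16.000
G1 X0.000 Y0.000
M2 ; end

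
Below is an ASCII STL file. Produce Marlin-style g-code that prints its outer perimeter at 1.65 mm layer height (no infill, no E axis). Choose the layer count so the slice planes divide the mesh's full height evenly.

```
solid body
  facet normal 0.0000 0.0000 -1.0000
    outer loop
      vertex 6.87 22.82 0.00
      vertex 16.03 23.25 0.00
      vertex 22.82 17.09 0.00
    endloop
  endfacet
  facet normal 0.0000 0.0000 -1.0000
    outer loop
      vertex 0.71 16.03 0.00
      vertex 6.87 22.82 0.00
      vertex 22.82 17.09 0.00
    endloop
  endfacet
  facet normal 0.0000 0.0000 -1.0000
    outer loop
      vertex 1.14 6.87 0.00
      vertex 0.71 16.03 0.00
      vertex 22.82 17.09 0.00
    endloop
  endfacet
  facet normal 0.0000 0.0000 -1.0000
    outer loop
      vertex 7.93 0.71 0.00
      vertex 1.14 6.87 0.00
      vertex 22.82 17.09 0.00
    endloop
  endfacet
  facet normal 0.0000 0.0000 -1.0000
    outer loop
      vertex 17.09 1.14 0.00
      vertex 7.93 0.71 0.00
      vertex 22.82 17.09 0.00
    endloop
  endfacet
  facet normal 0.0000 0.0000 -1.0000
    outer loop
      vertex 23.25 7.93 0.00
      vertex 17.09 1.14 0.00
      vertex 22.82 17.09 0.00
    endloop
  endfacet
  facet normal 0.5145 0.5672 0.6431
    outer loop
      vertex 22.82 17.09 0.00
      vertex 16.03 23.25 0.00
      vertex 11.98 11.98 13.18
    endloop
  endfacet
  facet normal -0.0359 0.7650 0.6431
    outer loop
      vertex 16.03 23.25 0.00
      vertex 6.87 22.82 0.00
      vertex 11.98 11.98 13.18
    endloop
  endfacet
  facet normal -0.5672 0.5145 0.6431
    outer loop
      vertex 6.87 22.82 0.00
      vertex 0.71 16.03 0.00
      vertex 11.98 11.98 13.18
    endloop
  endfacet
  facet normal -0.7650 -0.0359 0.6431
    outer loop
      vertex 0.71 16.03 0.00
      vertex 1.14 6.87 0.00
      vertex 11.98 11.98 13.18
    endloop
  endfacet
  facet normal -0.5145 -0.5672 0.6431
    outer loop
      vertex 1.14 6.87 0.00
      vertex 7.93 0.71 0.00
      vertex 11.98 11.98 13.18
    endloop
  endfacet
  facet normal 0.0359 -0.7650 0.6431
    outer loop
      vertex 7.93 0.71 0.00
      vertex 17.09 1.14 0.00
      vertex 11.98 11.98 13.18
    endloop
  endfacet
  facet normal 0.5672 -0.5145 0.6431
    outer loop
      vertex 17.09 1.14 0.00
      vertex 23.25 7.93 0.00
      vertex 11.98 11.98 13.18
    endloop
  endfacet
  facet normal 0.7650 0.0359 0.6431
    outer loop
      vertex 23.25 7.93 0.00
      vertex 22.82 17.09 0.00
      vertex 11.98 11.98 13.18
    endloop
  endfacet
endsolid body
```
; perimeter-only toolpath
G21 ; units = mm
G90 ; absolute positioning
G28 ; home
; layer 1
G0 Z1.65
G0 X21.46 Y16.45
G1 X15.52 Y21.84
G1 X7.51 Y21.46
G1 X2.12 Y15.52
G1 X2.50 Y7.51
G1 X8.44 Y2.12
G1 X16.45 Y2.50
G1 X21.84 Y8.44
G1 X21.46 Y16.45
; layer 2
G0 Z3.29
G0 X20.11 Y15.81
G1 X15.02 Y20.43
G1 X8.15 Y20.11
G1 X3.53 Y15.02
G1 X3.85 Y8.15
G1 X8.94 Y3.53
G1 X15.81 Y3.85
G1 X20.43 Y8.94
G1 X20.11 Y15.81
; layer 3
G0 Z4.94
G0 X18.75 Y15.17
G1 X14.51 Y19.02
G1 X8.79 Y18.75
G1 X4.94 Y14.51
G1 X5.21 Y8.79
G1 X9.45 Y4.94
G1 X15.17 Y5.21
G1 X19.02 Y9.45
G1 X18.75 Y15.17
; layer 4
G0 Z6.59
G0 X17.40 Y14.54
G1 X14.01 Y17.62
G1 X9.43 Y17.40
G1 X6.35 Y14.01
G1 X6.56 Y9.43
G1 X9.96 Y6.35
G1 X14.54 Y6.56
G1 X17.62 Y9.96
G1 X17.40 Y14.54
; layer 5
G0 Z8.24
G0 X16.04 Y13.90
G1 X13.50 Y16.21
G1 X10.06 Y16.04
G1 X7.75 Y13.50
G1 X7.92 Y10.06
G1 X10.46 Y7.75
G1 X13.90 Y7.92
G1 X16.21 Y10.46
G1 X16.04 Y13.90
; layer 6
G0 Z9.88
G0 X14.69 Y13.26
G1 X12.99 Y14.80
G1 X10.70 Y14.69
G1 X9.16 Y12.99
G1 X9.27 Y10.70
G1 X10.97 Y9.16
G1 X13.26 Y9.27
G1 X14.80 Y10.97
G1 X14.69 Y13.26
; layer 7
G0 Z11.53
G0 X13.34 Y12.62
G1 X12.49 Y13.39
G1 X11.34 Y13.34
G1 X10.57 Y12.49
G1 X10.62 Y11.34
G1 X11.47 Y10.57
G1 X12.62 Y10.62
G1 X13.39 Y11.47
G1 X13.34 Y12.62
M2 ; end

The solid is a regular 8-sided pyramid, base circumscribed radius ≈ 12 mm, apex at z ≈ 13.2 mm. Slicing at Δz = 1.65 mm — 8 equal slices spanning the solid's height, so layer i sits at z = i·h/8 — gives 7 non-empty perimeters. Each is a 8-segment closed polygon; G0 lifts to the layer z and rapids to the start vertex, then G1 traces the edges. The cross-section shrinks linearly with z (the slice at the apex is degenerate and omitted).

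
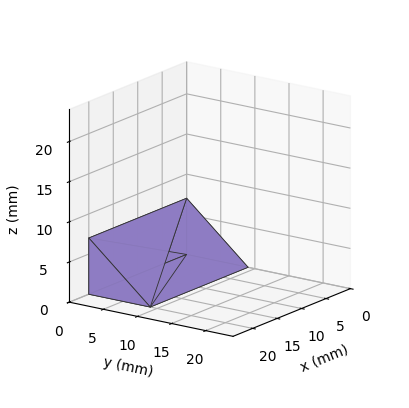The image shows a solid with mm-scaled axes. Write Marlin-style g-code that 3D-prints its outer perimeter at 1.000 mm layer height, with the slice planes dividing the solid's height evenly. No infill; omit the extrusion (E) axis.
Reading the render: the shape is a wedge (ramp): 20 × 9 mm base, rising to 7 mm along the y=0 edge and sloping linearly to z=0 at y=9 (dimensions read to the nearest mm from the axis ticks). For the g-code, the solid's height is divided into equal slices at the stated Δz and each level perimeter traced with G1 moves after a G0 lift.

; perimeter-only toolpath
G21 ; units = mm
G90 ; absolute positioning
G28 ; home
; layer 1
G0 Z1.000
G0 X0.000 Y0.000
G1 X20.000 Y0.000
G1 X20.000 Y7.714
G1 X0.000 Y7.714
G1 X0.000 Y0.000
; layer 2
G0 Z2.000
G0 X0.000 Y0.000
G1 X20.000 Y0.000
G1 X20.000 Y6.429
G1 X0.000 Y6.429
G1 X0.000 Y0.000
; layer 3
G0 Z3.000
G0 X0.000 Y0.000
G1 X20.000 Y0.000
G1 X20.000 Y5.143
G1 X0.000 Y5.143
G1 X0.000 Y0.000
; layer 4
G0 Z4.000
G0 X0.000 Y0.000
G1 X20.000 Y0.000
G1 X20.000 Y3.857
G1 X0.000 Y3.857
G1 X0.000 Y0.000
; layer 5
G0 Z5.000
G0 X0.000 Y0.000
G1 X20.000 Y0.000
G1 X20.000 Y2.571
G1 X0.000 Y2.571
G1 X0.000 Y0.000
; layer 6
G0 Z6.000
G0 X0.000 Y0.000
G1 X20.000 Y0.000
G1 X20.000 Y1.286
G1 X0.000 Y1.286
G1 X0.000 Y0.000
M2 ; end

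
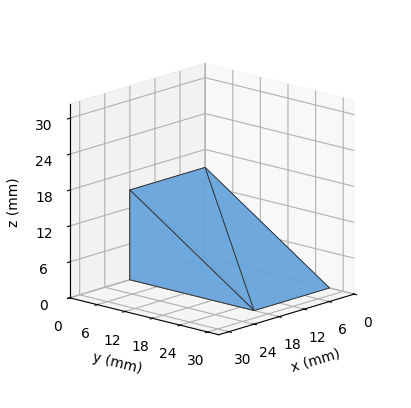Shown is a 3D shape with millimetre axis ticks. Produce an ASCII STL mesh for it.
Reading the render: the shape is a wedge (ramp): 18 × 27 mm base, rising to 15 mm along the y=0 edge and sloping linearly to z=0 at y=27 (dimensions read to the nearest mm from the axis ticks). For the STL, each face is triangulated and given an outward normal.

solid part
  facet normal 0.0000 0.0000 -1.0000
    outer loop
      vertex 18.0 27.0 0.0
      vertex 18.0 0.0 0.0
      vertex 0.0 0.0 0.0
    endloop
  endfacet
  facet normal 0.0000 0.0000 -1.0000
    outer loop
      vertex 0.0 27.0 0.0
      vertex 18.0 27.0 0.0
      vertex 0.0 0.0 0.0
    endloop
  endfacet
  facet normal 0.0000 -1.0000 0.0000
    outer loop
      vertex 0.0 0.0 0.0
      vertex 18.0 0.0 0.0
      vertex 18.0 0.0 15.0
    endloop
  endfacet
  facet normal 0.0000 -1.0000 0.0000
    outer loop
      vertex 0.0 0.0 0.0
      vertex 18.0 0.0 15.0
      vertex 0.0 0.0 15.0
    endloop
  endfacet
  facet normal 0.0000 0.4856 0.8742
    outer loop
      vertex 0.0 0.0 15.0
      vertex 18.0 0.0 15.0
      vertex 18.0 27.0 0.0
    endloop
  endfacet
  facet normal 0.0000 0.4856 0.8742
    outer loop
      vertex 0.0 0.0 15.0
      vertex 18.0 27.0 0.0
      vertex 0.0 27.0 0.0
    endloop
  endfacet
  facet normal -1.0000 0.0000 0.0000
    outer loop
      vertex 0.0 0.0 15.0
      vertex 0.0 27.0 0.0
      vertex 0.0 0.0 0.0
    endloop
  endfacet
  facet normal 1.0000 0.0000 0.0000
    outer loop
      vertex 18.0 0.0 0.0
      vertex 18.0 27.0 0.0
      vertex 18.0 0.0 15.0
    endloop
  endfacet
endsolid part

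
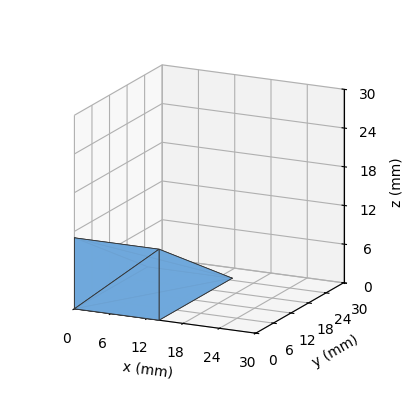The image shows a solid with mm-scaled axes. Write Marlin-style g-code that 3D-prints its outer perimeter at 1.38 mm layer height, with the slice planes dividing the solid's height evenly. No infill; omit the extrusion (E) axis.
Reading the render: the shape is a wedge (ramp): 14 × 25 mm base, rising to 11 mm along the y=0 edge and sloping linearly to z=0 at y=25 (dimensions read to the nearest mm from the axis ticks). For the g-code, the solid's height is divided into equal slices at the stated Δz and each level perimeter traced with G1 moves after a G0 lift.

; perimeter-only toolpath
G21 ; units = mm
G90 ; absolute positioning
G28 ; home
; layer 1
G0 Z1.38
G0 X0.00 Y0.00
G1 X14.00 Y0.00
G1 X14.00 Y21.88
G1 X0.00 Y21.88
G1 X0.00 Y0.00
; layer 2
G0 Z2.75
G0 X0.00 Y0.00
G1 X14.00 Y0.00
G1 X14.00 Y18.75
G1 X0.00 Y18.75
G1 X0.00 Y0.00
; layer 3
G0 Z4.12
G0 X0.00 Y0.00
G1 X14.00 Y0.00
G1 X14.00 Y15.62
G1 X0.00 Y15.62
G1 X0.00 Y0.00
; layer 4
G0 Z5.50
G0 X0.00 Y0.00
G1 X14.00 Y0.00
G1 X14.00 Y12.50
G1 X0.00 Y12.50
G1 X0.00 Y0.00
; layer 5
G0 Z6.88
G0 X0.00 Y0.00
G1 X14.00 Y0.00
G1 X14.00 Y9.38
G1 X0.00 Y9.38
G1 X0.00 Y0.00
; layer 6
G0 Z8.25
G0 X0.00 Y0.00
G1 X14.00 Y0.00
G1 X14.00 Y6.25
G1 X0.00 Y6.25
G1 X0.00 Y0.00
; layer 7
G0 Z9.62
G0 X0.00 Y0.00
G1 X14.00 Y0.00
G1 X14.00 Y3.12
G1 X0.00 Y3.12
G1 X0.00 Y0.00
M2 ; end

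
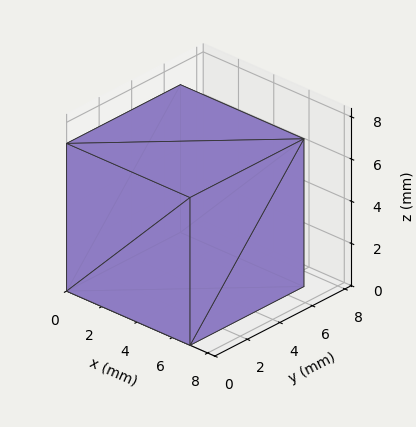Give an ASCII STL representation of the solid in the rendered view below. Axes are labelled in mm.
Reading the render: the shape is a rectangular box, roughly 7 × 7 mm footprint and 7 mm tall (dimensions read to the nearest mm from the axis ticks). For the STL, each face is triangulated and given an outward normal.

solid part
  facet normal 0.0000 0.0000 -1.0000
    outer loop
      vertex 7.000 7.000 0.000
      vertex 7.000 0.000 0.000
      vertex 0.000 0.000 0.000
    endloop
  endfacet
  facet normal 0.0000 0.0000 -1.0000
    outer loop
      vertex 0.000 7.000 0.000
      vertex 7.000 7.000 0.000
      vertex 0.000 0.000 0.000
    endloop
  endfacet
  facet normal 0.0000 0.0000 1.0000
    outer loop
      vertex 0.000 0.000 7.000
      vertex 7.000 0.000 7.000
      vertex 7.000 7.000 7.000
    endloop
  endfacet
  facet normal 0.0000 0.0000 1.0000
    outer loop
      vertex 0.000 0.000 7.000
      vertex 7.000 7.000 7.000
      vertex 0.000 7.000 7.000
    endloop
  endfacet
  facet normal 0.0000 -1.0000 0.0000
    outer loop
      vertex 0.000 0.000 0.000
      vertex 7.000 0.000 0.000
      vertex 7.000 0.000 7.000
    endloop
  endfacet
  facet normal 0.0000 -1.0000 0.0000
    outer loop
      vertex 0.000 0.000 0.000
      vertex 7.000 0.000 7.000
      vertex 0.000 0.000 7.000
    endloop
  endfacet
  facet normal 0.0000 1.0000 0.0000
    outer loop
      vertex 7.000 7.000 7.000
      vertex 7.000 7.000 0.000
      vertex 0.000 7.000 0.000
    endloop
  endfacet
  facet normal 0.0000 1.0000 0.0000
    outer loop
      vertex 0.000 7.000 7.000
      vertex 7.000 7.000 7.000
      vertex 0.000 7.000 0.000
    endloop
  endfacet
  facet normal -1.0000 0.0000 0.0000
    outer loop
      vertex 0.000 7.000 7.000
      vertex 0.000 7.000 0.000
      vertex 0.000 0.000 0.000
    endloop
  endfacet
  facet normal -1.0000 0.0000 0.0000
    outer loop
      vertex 0.000 0.000 7.000
      vertex 0.000 7.000 7.000
      vertex 0.000 0.000 0.000
    endloop
  endfacet
  facet normal 1.0000 0.0000 0.0000
    outer loop
      vertex 7.000 0.000 0.000
      vertex 7.000 7.000 0.000
      vertex 7.000 7.000 7.000
    endloop
  endfacet
  facet normal 1.0000 0.0000 0.0000
    outer loop
      vertex 7.000 0.000 0.000
      vertex 7.000 7.000 7.000
      vertex 7.000 0.000 7.000
    endloop
  endfacet
endsolid part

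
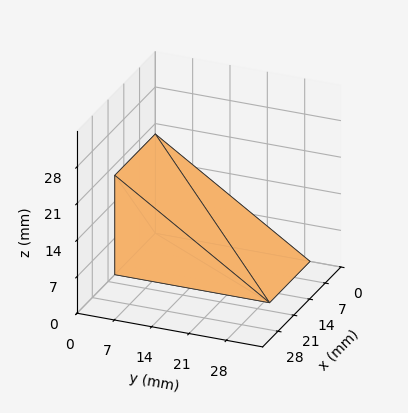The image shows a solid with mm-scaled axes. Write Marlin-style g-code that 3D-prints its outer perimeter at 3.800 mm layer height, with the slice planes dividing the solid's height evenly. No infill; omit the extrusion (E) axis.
Reading the render: the shape is a wedge (ramp): 18 × 29 mm base, rising to 19 mm along the y=0 edge and sloping linearly to z=0 at y=29 (dimensions read to the nearest mm from the axis ticks). For the g-code, the solid's height is divided into equal slices at the stated Δz and each level perimeter traced with G1 moves after a G0 lift.

; perimeter-only toolpath
G21 ; units = mm
G90 ; absolute positioning
G28 ; home
; layer 1
G0 Z3.800
G0 X0.000 Y0.000
G1 X18.000 Y0.000
G1 X18.000 Y23.200
G1 X0.000 Y23.200
G1 X0.000 Y0.000
; layer 2
G0 Z7.600
G0 X0.000 Y0.000
G1 X18.000 Y0.000
G1 X18.000 Y17.400
G1 X0.000 Y17.400
G1 X0.000 Y0.000
; layer 3
G0 Z11.400
G0 X0.000 Y0.000
G1 X18.000 Y0.000
G1 X18.000 Y11.600
G1 X0.000 Y11.600
G1 X0.000 Y0.000
; layer 4
G0 Z15.200
G0 X0.000 Y0.000
G1 X18.000 Y0.000
G1 X18.000 Y5.800
G1 X0.000 Y5.800
G1 X0.000 Y0.000
M2 ; end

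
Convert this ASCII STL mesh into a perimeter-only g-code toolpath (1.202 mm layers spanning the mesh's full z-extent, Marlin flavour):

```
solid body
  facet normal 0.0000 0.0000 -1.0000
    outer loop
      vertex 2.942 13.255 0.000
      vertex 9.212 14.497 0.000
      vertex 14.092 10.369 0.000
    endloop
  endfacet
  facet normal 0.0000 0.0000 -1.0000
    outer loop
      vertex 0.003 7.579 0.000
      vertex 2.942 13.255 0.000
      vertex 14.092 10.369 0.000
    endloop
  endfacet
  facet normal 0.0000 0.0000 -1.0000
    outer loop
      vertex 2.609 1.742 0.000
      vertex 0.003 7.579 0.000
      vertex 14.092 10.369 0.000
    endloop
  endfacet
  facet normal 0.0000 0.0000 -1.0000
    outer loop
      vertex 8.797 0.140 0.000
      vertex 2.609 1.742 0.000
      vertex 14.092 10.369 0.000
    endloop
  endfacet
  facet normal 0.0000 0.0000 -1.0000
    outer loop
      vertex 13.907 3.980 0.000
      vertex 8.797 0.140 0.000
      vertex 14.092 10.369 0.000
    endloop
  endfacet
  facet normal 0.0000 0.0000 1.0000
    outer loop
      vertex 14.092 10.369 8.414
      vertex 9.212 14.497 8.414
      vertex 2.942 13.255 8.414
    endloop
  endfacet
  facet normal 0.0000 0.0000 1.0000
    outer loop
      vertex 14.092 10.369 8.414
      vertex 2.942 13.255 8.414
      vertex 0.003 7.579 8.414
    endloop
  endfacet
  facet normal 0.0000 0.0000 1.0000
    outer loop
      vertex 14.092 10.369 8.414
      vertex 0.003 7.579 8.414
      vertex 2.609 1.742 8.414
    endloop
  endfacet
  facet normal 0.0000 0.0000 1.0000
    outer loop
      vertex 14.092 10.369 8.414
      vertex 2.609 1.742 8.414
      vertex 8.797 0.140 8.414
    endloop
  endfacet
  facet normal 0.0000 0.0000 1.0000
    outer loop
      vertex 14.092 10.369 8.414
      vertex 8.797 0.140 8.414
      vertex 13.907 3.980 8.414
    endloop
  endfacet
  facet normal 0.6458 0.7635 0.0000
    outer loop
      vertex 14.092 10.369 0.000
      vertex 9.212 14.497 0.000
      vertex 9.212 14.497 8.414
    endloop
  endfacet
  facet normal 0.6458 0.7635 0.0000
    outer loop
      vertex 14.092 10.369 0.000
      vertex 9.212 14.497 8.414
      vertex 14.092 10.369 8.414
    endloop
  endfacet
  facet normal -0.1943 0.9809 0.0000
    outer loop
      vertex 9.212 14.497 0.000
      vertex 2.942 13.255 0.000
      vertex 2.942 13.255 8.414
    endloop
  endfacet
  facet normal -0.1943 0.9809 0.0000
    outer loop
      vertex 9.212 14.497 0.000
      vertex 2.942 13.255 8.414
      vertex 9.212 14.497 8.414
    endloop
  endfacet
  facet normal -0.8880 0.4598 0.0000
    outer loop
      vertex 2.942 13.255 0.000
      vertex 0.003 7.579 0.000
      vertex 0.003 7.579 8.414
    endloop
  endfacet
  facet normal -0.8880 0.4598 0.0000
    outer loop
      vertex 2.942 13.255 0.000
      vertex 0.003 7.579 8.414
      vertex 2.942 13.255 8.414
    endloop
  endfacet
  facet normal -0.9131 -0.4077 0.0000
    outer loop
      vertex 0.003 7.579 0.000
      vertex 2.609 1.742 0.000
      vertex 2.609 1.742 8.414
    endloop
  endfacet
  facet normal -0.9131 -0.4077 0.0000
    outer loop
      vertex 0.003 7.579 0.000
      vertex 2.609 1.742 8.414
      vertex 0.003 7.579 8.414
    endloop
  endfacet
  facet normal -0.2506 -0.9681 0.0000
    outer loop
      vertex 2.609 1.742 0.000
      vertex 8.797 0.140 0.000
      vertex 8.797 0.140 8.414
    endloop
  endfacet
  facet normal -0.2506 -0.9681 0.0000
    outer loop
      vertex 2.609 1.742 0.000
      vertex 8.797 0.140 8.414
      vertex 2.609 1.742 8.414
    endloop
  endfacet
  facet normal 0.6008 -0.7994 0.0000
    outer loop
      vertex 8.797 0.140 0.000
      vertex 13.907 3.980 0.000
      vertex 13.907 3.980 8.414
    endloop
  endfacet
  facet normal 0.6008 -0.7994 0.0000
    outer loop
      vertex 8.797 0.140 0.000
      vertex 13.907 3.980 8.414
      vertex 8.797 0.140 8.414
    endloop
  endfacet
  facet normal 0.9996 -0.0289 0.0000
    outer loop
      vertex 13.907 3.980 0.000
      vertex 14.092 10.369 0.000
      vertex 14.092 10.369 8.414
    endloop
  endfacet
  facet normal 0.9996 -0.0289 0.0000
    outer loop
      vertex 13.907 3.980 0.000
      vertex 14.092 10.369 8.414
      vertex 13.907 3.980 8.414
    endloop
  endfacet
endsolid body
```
; perimeter-only toolpath
G21 ; units = mm
G90 ; absolute positioning
G28 ; home
; layer 1
G0 Z1.202
G0 X14.092 Y10.369
G1 X9.212 Y14.497
G1 X2.942 Y13.255
G1 X0.003 Y7.579
G1 X2.609 Y1.742
G1 X8.797 Y0.140
G1 X13.907 Y3.980
G1 X14.092 Y10.369
; layer 2
G0 Z2.404
G0 X14.092 Y10.369
G1 X9.212 Y14.497
G1 X2.942 Y13.255
G1 X0.003 Y7.579
G1 X2.609 Y1.742
G1 X8.797 Y0.140
G1 X13.907 Y3.980
G1 X14.092 Y10.369
; layer 3
G0 Z3.606
G0 X14.092 Y10.369
G1 X9.212 Y14.497
G1 X2.942 Y13.255
G1 X0.003 Y7.579
G1 X2.609 Y1.742
G1 X8.797 Y0.140
G1 X13.907 Y3.980
G1 X14.092 Y10.369
; layer 4
G0 Z4.808
G0 X14.092 Y10.369
G1 X9.212 Y14.497
G1 X2.942 Y13.255
G1 X0.003 Y7.579
G1 X2.609 Y1.742
G1 X8.797 Y0.140
G1 X13.907 Y3.980
G1 X14.092 Y10.369
; layer 5
G0 Z6.010
G0 X14.092 Y10.369
G1 X9.212 Y14.497
G1 X2.942 Y13.255
G1 X0.003 Y7.579
G1 X2.609 Y1.742
G1 X8.797 Y0.140
G1 X13.907 Y3.980
G1 X14.092 Y10.369
; layer 6
G0 Z7.212
G0 X14.092 Y10.369
G1 X9.212 Y14.497
G1 X2.942 Y13.255
G1 X0.003 Y7.579
G1 X2.609 Y1.742
G1 X8.797 Y0.140
G1 X13.907 Y3.980
G1 X14.092 Y10.369
; layer 7
G0 Z8.414
G0 X14.092 Y10.369
G1 X9.212 Y14.497
G1 X2.942 Y13.255
G1 X0.003 Y7.579
G1 X2.609 Y1.742
G1 X8.797 Y0.140
G1 X13.907 Y3.980
G1 X14.092 Y10.369
M2 ; end

The solid is a regular 7-sided prism (a cylinder approximated with 7 flat sides), circumscribed radius ≈ 7.37 mm, height ≈ 8.41 mm. Slicing at Δz = 1.202 mm — 7 equal slices spanning the solid's height, so layer i sits at z = i·h/7 — gives 7 non-empty perimeters. Each is a 7-segment closed polygon; G0 lifts to the layer z and rapids to the start vertex, then G1 traces the edges.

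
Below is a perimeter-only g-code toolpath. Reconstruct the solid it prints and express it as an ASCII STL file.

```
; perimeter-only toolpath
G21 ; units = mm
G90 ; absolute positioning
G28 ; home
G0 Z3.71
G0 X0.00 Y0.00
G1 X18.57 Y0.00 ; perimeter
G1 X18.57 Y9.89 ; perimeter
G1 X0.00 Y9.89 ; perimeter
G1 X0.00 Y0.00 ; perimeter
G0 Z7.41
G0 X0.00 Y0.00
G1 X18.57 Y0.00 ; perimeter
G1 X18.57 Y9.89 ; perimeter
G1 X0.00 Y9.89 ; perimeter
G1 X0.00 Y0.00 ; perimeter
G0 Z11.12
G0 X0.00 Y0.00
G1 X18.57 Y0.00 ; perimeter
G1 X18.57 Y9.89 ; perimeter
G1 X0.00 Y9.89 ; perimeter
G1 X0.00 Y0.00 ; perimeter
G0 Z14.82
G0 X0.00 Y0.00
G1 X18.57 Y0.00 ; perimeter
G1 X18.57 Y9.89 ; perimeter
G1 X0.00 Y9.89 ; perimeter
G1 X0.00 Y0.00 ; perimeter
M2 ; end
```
solid part
  facet normal 0.0000 0.0000 -1.0000
    outer loop
      vertex 18.57 9.89 0.00
      vertex 18.57 0.00 0.00
      vertex 0.00 0.00 0.00
    endloop
  endfacet
  facet normal 0.0000 0.0000 -1.0000
    outer loop
      vertex 0.00 9.89 0.00
      vertex 18.57 9.89 0.00
      vertex 0.00 0.00 0.00
    endloop
  endfacet
  facet normal 0.0000 0.0000 1.0000
    outer loop
      vertex 0.00 0.00 14.82
      vertex 18.57 0.00 14.82
      vertex 18.57 9.89 14.82
    endloop
  endfacet
  facet normal 0.0000 0.0000 1.0000
    outer loop
      vertex 0.00 0.00 14.82
      vertex 18.57 9.89 14.82
      vertex 0.00 9.89 14.82
    endloop
  endfacet
  facet normal 0.0000 -1.0000 0.0000
    outer loop
      vertex 0.00 0.00 0.00
      vertex 18.57 0.00 0.00
      vertex 18.57 0.00 14.82
    endloop
  endfacet
  facet normal 0.0000 -1.0000 0.0000
    outer loop
      vertex 0.00 0.00 0.00
      vertex 18.57 0.00 14.82
      vertex 0.00 0.00 14.82
    endloop
  endfacet
  facet normal 0.0000 1.0000 0.0000
    outer loop
      vertex 18.57 9.89 14.82
      vertex 18.57 9.89 0.00
      vertex 0.00 9.89 0.00
    endloop
  endfacet
  facet normal 0.0000 1.0000 0.0000
    outer loop
      vertex 0.00 9.89 14.82
      vertex 18.57 9.89 14.82
      vertex 0.00 9.89 0.00
    endloop
  endfacet
  facet normal -1.0000 0.0000 0.0000
    outer loop
      vertex 0.00 9.89 14.82
      vertex 0.00 9.89 0.00
      vertex 0.00 0.00 0.00
    endloop
  endfacet
  facet normal -1.0000 0.0000 0.0000
    outer loop
      vertex 0.00 0.00 14.82
      vertex 0.00 9.89 14.82
      vertex 0.00 0.00 0.00
    endloop
  endfacet
  facet normal 1.0000 0.0000 0.0000
    outer loop
      vertex 18.57 0.00 0.00
      vertex 18.57 9.89 0.00
      vertex 18.57 9.89 14.82
    endloop
  endfacet
  facet normal 1.0000 0.0000 0.0000
    outer loop
      vertex 18.57 0.00 0.00
      vertex 18.57 9.89 14.82
      vertex 18.57 0.00 14.82
    endloop
  endfacet
endsolid part

The G0 Z moves step by Δz≈3.71 mm. Every layer's G1 loop is the same polygon, so the solid is a straight extrusion of it from z=0 to z≈14.8. Closing with flat bottom and top caps and triangulating gives 12 facets — a rectangular box, roughly 18.6 × 9.89 mm footprint and 14.8 mm tall.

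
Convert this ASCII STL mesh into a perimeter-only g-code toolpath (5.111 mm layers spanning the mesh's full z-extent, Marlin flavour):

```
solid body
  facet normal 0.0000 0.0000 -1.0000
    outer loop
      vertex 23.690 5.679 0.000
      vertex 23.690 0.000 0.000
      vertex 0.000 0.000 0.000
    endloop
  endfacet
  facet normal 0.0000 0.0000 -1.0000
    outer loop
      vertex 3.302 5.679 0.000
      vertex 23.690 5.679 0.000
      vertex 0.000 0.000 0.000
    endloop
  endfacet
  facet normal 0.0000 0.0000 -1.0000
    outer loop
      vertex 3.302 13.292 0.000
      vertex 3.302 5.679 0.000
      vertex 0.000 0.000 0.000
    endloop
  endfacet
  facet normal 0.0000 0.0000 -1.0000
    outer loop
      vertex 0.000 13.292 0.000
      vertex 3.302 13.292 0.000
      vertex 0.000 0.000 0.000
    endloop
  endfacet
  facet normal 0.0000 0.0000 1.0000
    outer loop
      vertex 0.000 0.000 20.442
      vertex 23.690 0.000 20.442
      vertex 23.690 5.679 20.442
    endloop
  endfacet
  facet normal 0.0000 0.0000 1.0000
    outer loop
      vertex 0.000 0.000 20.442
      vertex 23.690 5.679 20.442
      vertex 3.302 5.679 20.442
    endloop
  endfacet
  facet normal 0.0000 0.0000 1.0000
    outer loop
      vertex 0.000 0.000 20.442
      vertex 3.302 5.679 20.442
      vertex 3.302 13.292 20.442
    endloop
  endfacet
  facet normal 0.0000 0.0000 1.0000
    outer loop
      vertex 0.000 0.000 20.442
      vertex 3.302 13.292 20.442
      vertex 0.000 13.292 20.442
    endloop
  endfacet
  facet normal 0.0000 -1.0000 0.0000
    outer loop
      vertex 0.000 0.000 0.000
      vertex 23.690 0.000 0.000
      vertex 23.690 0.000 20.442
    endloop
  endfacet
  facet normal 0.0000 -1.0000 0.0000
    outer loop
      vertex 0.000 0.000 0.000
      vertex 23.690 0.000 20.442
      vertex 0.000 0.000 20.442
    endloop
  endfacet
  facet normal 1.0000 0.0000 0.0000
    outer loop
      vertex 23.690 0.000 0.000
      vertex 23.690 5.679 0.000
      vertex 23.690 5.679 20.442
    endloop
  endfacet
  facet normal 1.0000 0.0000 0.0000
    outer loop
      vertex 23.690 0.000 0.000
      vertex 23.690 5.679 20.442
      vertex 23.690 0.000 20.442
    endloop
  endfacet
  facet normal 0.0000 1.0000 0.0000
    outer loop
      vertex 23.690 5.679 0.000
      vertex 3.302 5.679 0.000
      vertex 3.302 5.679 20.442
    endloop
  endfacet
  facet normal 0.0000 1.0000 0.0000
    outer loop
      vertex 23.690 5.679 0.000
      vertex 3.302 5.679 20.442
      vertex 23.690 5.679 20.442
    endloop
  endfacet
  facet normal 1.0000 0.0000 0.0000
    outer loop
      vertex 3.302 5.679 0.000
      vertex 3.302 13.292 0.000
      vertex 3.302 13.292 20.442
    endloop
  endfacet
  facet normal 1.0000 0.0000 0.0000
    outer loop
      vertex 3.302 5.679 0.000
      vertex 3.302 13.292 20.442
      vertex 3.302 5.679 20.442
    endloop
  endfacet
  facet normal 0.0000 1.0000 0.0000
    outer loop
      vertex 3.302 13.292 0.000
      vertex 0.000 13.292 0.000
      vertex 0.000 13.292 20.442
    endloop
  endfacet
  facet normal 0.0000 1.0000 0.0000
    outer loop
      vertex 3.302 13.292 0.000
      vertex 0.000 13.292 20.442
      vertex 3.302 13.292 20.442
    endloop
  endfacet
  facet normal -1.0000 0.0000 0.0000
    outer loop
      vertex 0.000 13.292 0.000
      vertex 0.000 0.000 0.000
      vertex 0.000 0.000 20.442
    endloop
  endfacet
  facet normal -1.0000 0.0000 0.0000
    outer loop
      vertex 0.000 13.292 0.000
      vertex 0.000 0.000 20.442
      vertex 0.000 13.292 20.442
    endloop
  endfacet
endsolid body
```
; perimeter-only toolpath
G21 ; units = mm
G90 ; absolute positioning
G28 ; home
; layer 1
G0 Z5.111
G0 X0.000 Y0.000
G1 X23.690 Y0.000
G1 X23.690 Y5.679
G1 X3.302 Y5.679
G1 X3.302 Y13.292
G1 X0.000 Y13.292
G1 X0.000 Y0.000
; layer 2
G0 Z10.221
G0 X0.000 Y0.000
G1 X23.690 Y0.000
G1 X23.690 Y5.679
G1 X3.302 Y5.679
G1 X3.302 Y13.292
G1 X0.000 Y13.292
G1 X0.000 Y0.000
; layer 3
G0 Z15.332
G0 X0.000 Y0.000
G1 X23.690 Y0.000
G1 X23.690 Y5.679
G1 X3.302 Y5.679
G1 X3.302 Y13.292
G1 X0.000 Y13.292
G1 X0.000 Y0.000
; layer 4
G0 Z20.442
G0 X0.000 Y0.000
G1 X23.690 Y0.000
G1 X23.690 Y5.679
G1 X3.302 Y5.679
G1 X3.302 Y13.292
G1 X0.000 Y13.292
G1 X0.000 Y0.000
M2 ; end

The solid is an L-shaped prism: outer 23.7 × 13.3 mm, arm thicknesses ≈ 5.68 mm (horizontal) and 3.3 mm (vertical), extruded 20.4 mm in z. Slicing at Δz = 5.111 mm — 4 equal slices spanning the solid's height, so layer i sits at z = i·h/4 — gives 4 non-empty perimeters. Each is a 6-segment closed polygon; G0 lifts to the layer z and rapids to the start vertex, then G1 traces the edges.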